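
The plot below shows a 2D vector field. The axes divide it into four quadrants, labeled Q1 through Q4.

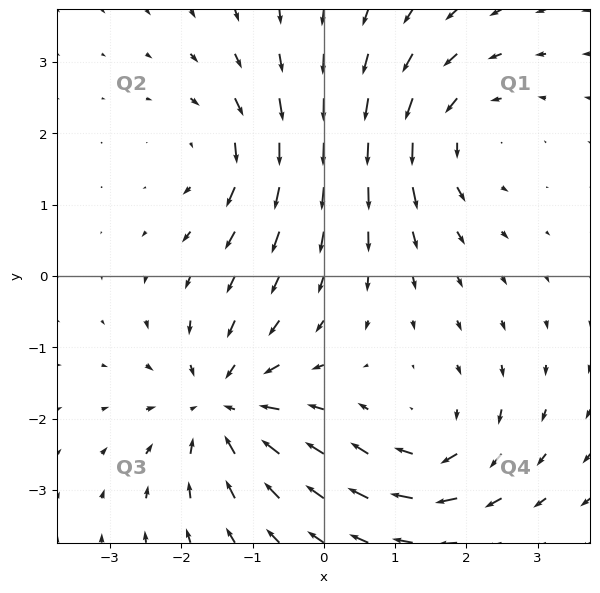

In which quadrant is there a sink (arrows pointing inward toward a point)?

Q3

The sink sits at approximately (-1.4, -1.8), which lies in quadrant Q3. The divergence there is about -5, negative as expected for a sink.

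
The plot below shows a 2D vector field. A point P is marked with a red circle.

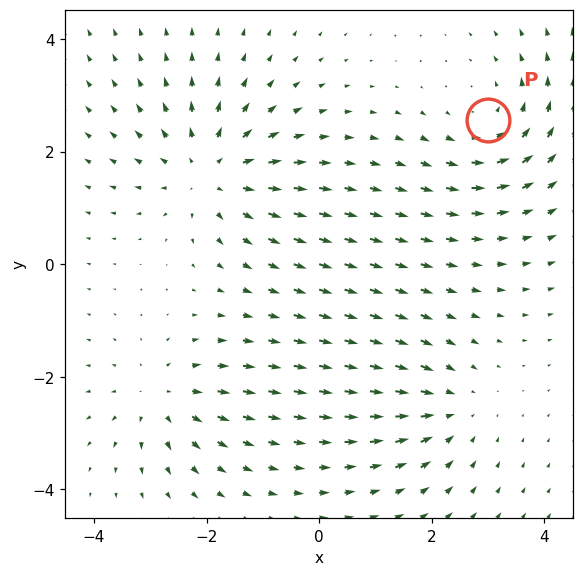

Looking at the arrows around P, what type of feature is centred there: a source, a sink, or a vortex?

vortex

At P (3.0, 2.6) the arrows circulate counterclockwise. Divergence ≈0, curl about +3 — near-zero divergence with nonzero curl is a vortex.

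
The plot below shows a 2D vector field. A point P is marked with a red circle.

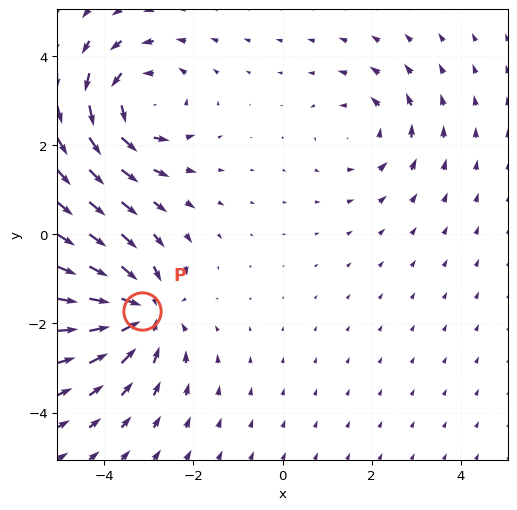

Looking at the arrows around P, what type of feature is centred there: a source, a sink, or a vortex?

sink

At P (-3.2, -1.7) the arrows converge inward. Divergence about -5, curl ≈0 — negative divergence with near-zero curl is a sink.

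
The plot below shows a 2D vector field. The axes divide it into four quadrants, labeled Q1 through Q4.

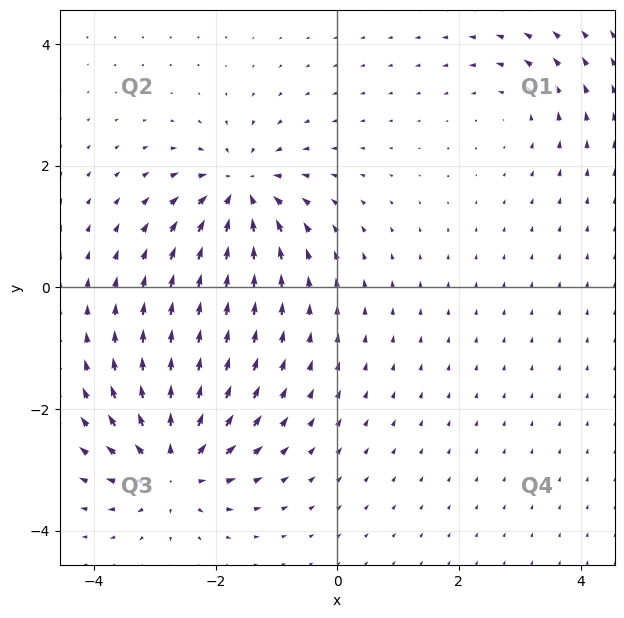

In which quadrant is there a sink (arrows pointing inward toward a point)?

The sink sits at approximately (-1.6, 1.6), which lies in quadrant Q2. The divergence there is about -6, negative as expected for a sink.

Q2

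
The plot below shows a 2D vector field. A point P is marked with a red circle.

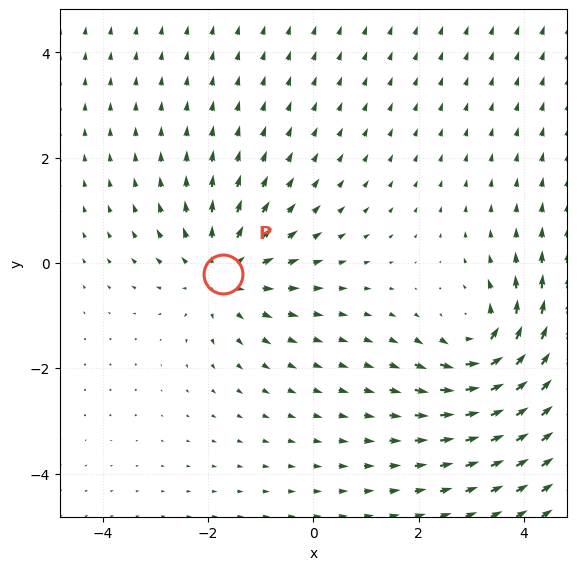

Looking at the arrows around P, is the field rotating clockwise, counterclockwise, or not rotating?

not rotating

Near P at (-1.7, -0.2) the arrows show no circulation. The curl there is ≈0.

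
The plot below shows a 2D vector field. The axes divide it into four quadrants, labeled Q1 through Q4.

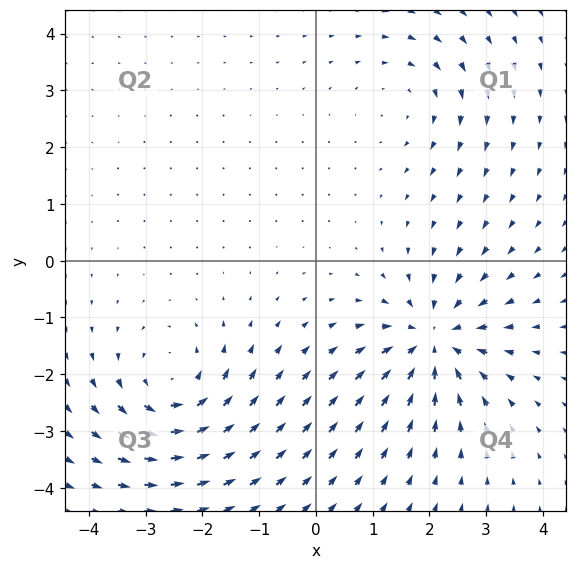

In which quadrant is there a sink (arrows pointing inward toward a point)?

Q4

The sink sits at approximately (2.1, -1.4), which lies in quadrant Q4. The divergence there is about -6, negative as expected for a sink.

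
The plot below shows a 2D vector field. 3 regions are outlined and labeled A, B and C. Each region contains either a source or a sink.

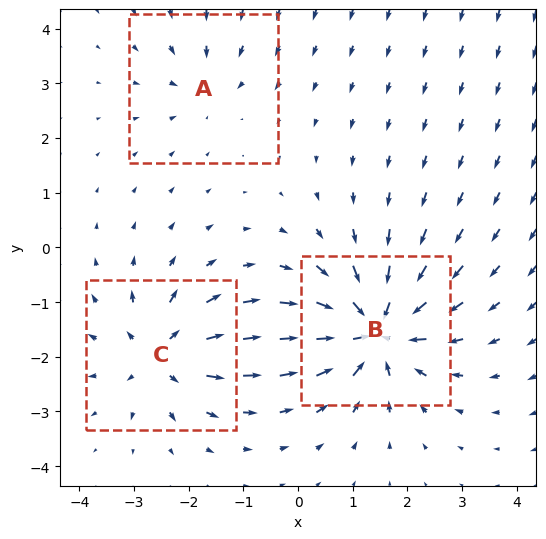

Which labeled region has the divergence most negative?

B

Divergence at each region's feature centre — A: about -2, B: about -6, C: about +4. Region B is most negative.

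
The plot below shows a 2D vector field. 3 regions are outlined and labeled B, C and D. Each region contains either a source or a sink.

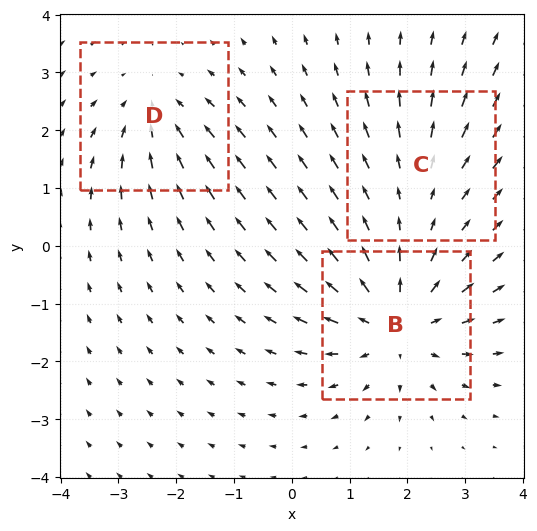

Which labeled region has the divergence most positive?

B

Divergence at each region's feature centre — B: about +4, C: about +2, D: about -3. Region B is most positive.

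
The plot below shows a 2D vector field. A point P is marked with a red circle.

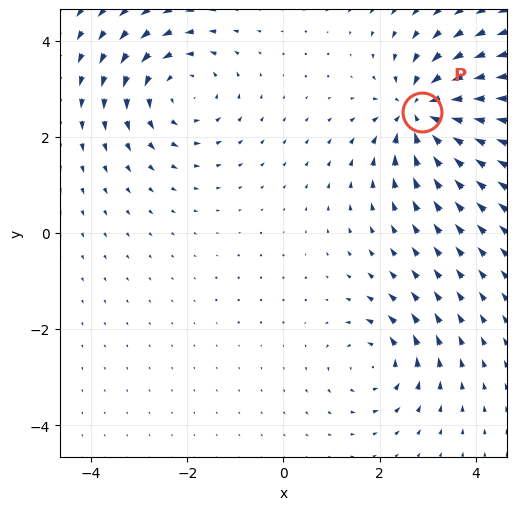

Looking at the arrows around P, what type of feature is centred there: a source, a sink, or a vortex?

At P (2.9, 2.5) the arrows converge inward. Divergence about -5, curl ≈0 — negative divergence with near-zero curl is a sink.

sink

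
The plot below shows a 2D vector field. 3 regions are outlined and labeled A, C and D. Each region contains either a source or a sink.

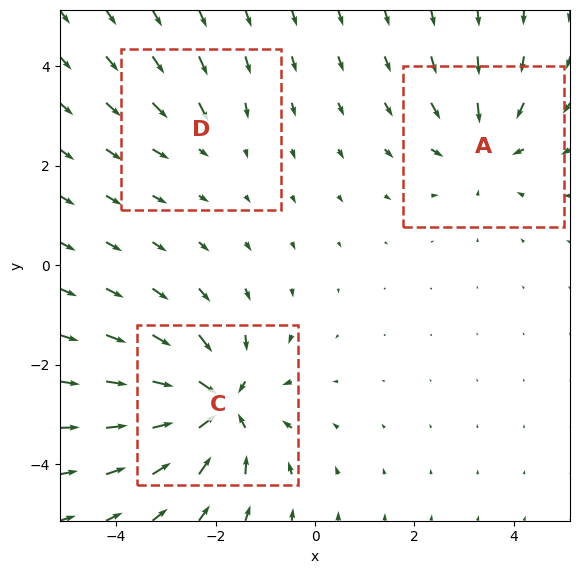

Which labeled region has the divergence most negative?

Divergence at each region's feature centre — A: about -3, C: about -5, D: about -2. Region C is most negative.

C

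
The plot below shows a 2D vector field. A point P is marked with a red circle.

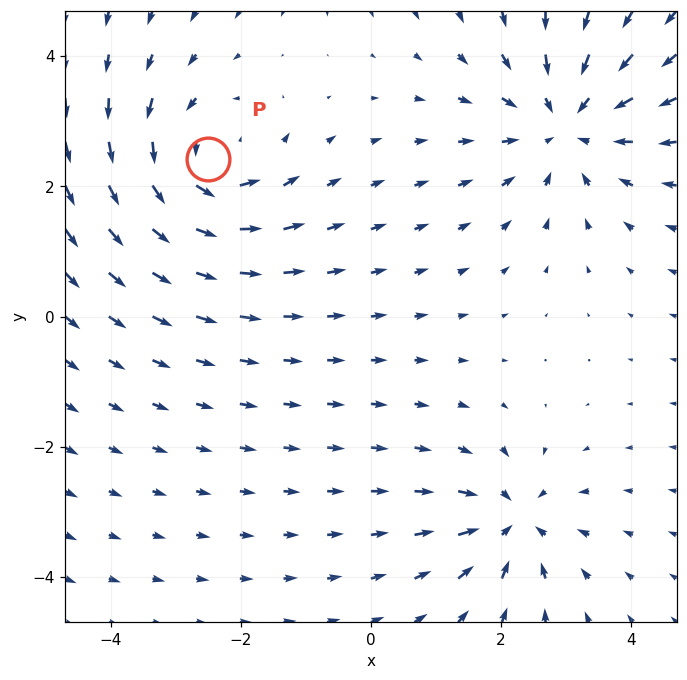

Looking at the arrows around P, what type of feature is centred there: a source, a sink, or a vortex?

At P (-2.5, 2.4) the arrows circulate counterclockwise. Divergence ≈0, curl about +4 — near-zero divergence with nonzero curl is a vortex.

vortex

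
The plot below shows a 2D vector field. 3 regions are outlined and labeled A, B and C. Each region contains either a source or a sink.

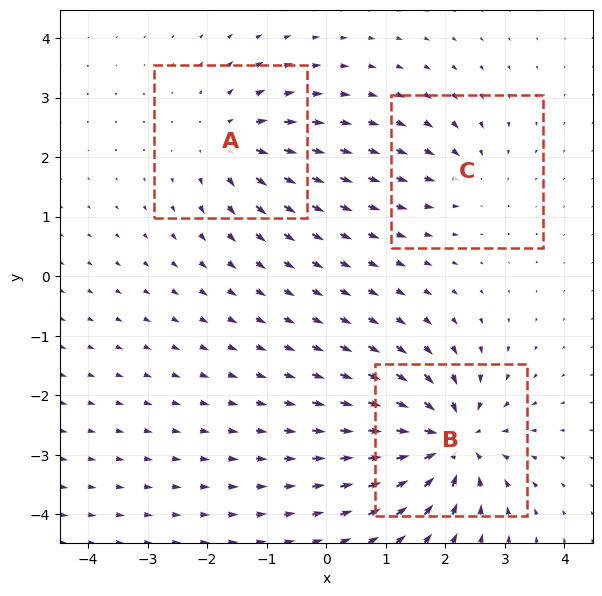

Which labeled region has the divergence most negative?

B

Divergence at each region's feature centre — A: about +4, B: about -7, C: about -3. Region B is most negative.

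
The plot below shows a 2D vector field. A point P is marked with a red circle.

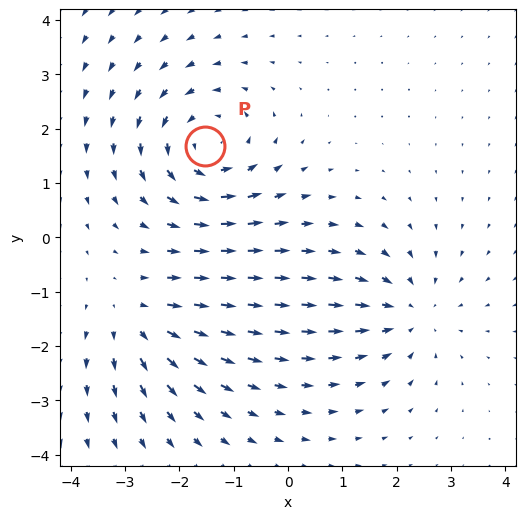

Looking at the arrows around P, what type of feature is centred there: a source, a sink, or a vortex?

At P (-1.5, 1.7) the arrows circulate counterclockwise. Divergence ≈0, curl about +5 — near-zero divergence with nonzero curl is a vortex.

vortex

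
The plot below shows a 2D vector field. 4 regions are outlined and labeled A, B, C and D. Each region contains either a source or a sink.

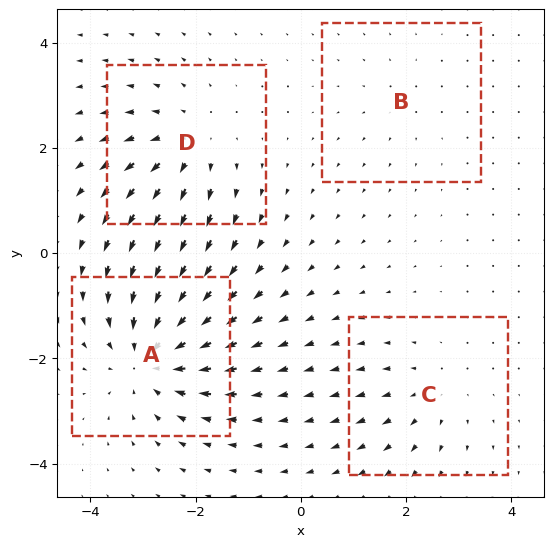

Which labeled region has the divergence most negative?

A

Divergence at each region's feature centre — A: about -6, B: about +2, C: about +3, D: about +4. Region A is most negative.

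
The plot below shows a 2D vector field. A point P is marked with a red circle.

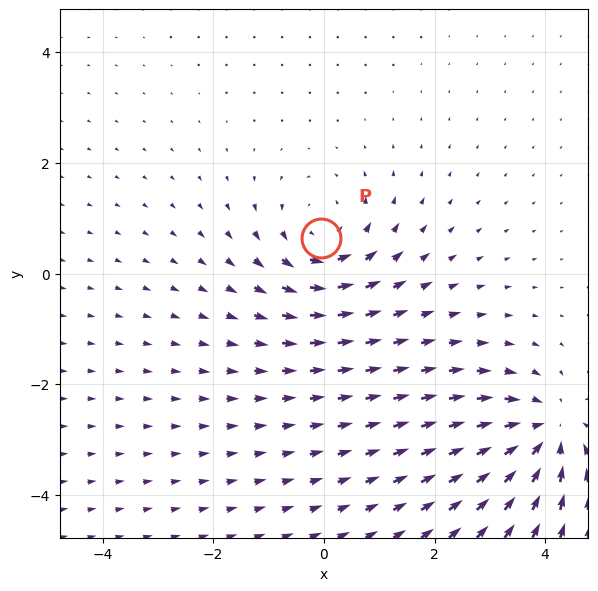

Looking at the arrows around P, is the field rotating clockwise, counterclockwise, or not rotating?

counterclockwise

Near P at (-0.0, 0.6) the arrows circulate counterclockwise. The curl (z-component) there is about +3; positive curl means counterclockwise rotation.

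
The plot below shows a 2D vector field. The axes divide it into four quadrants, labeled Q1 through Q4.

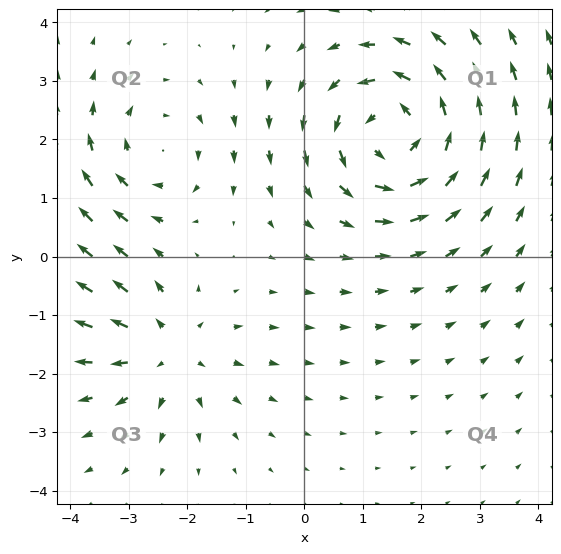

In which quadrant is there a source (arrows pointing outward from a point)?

The source sits at approximately (-2.3, -1.6), which lies in quadrant Q3. The divergence there is about +3, positive as expected for a source.

Q3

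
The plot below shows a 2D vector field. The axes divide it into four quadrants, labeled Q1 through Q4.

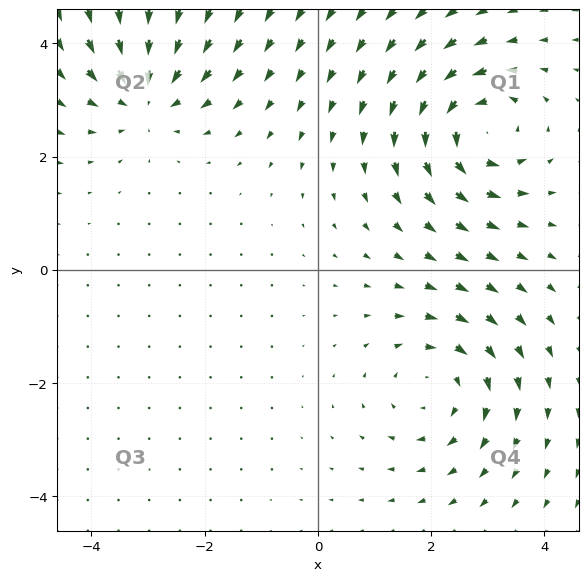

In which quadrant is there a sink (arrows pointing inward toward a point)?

Q2

The sink sits at approximately (-3.0, 3.1), which lies in quadrant Q2. The divergence there is about -4, negative as expected for a sink.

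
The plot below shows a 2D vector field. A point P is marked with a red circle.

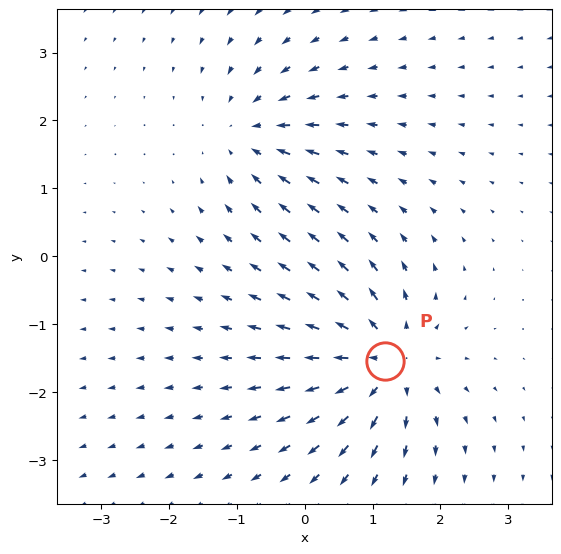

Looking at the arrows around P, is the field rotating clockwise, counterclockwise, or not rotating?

not rotating

Near P at (1.2, -1.5) the arrows show no circulation. The curl there is ≈0.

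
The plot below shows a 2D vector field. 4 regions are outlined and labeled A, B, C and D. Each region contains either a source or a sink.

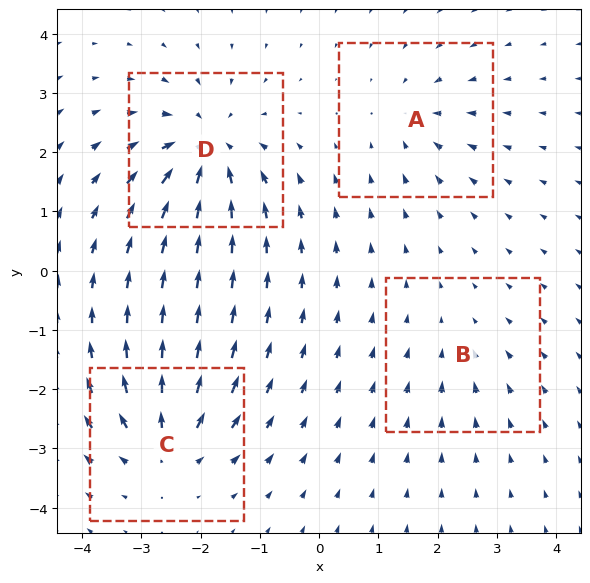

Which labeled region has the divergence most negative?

D

Divergence at each region's feature centre — A: about -4, B: about -2, C: about +6, D: about -7. Region D is most negative.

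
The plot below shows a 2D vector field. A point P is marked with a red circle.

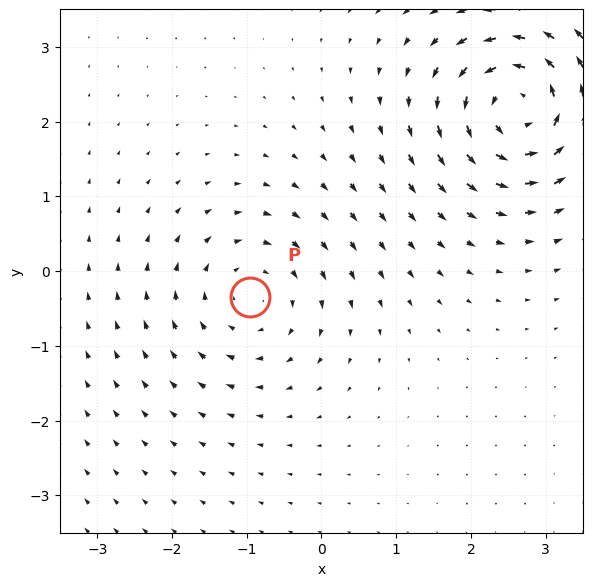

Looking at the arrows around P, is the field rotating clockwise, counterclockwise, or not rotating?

Near P at (-1.0, -0.3) the arrows circulate clockwise. The curl (z-component) there is about -3; negative curl means clockwise rotation.

clockwise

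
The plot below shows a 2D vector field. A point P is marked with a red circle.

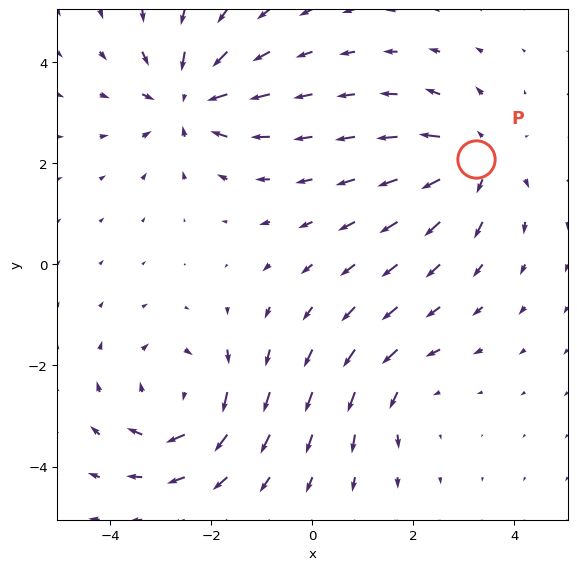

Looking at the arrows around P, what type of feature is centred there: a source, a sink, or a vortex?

source

At P (3.2, 2.1) the arrows spread outward. Divergence about +4, curl ≈0 — positive divergence with near-zero curl is a source.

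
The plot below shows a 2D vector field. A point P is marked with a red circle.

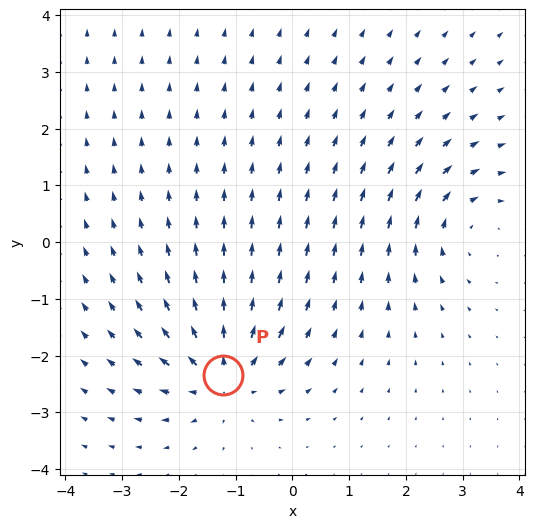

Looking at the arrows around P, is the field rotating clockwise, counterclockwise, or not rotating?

Near P at (-1.2, -2.3) the arrows show no circulation. The curl there is ≈0.

not rotating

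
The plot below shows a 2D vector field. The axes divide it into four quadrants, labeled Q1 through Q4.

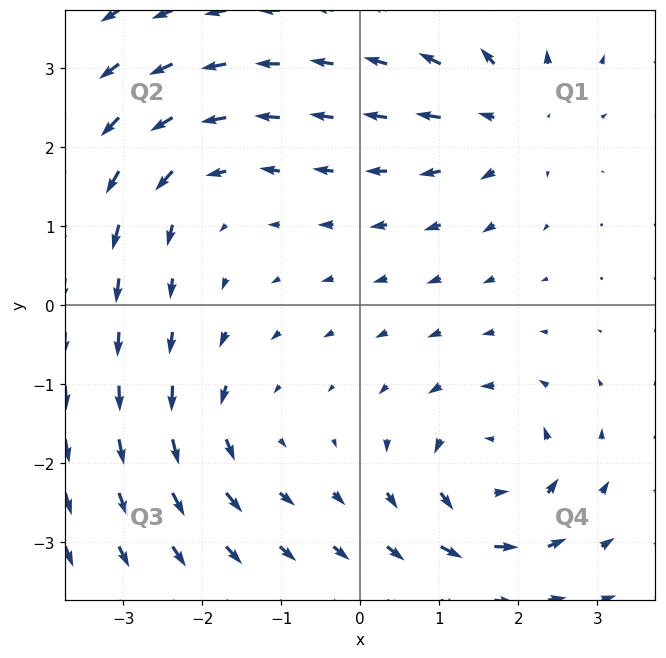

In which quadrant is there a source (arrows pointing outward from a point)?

The source sits at approximately (1.9, 2.3), which lies in quadrant Q1. The divergence there is about +4, positive as expected for a source.

Q1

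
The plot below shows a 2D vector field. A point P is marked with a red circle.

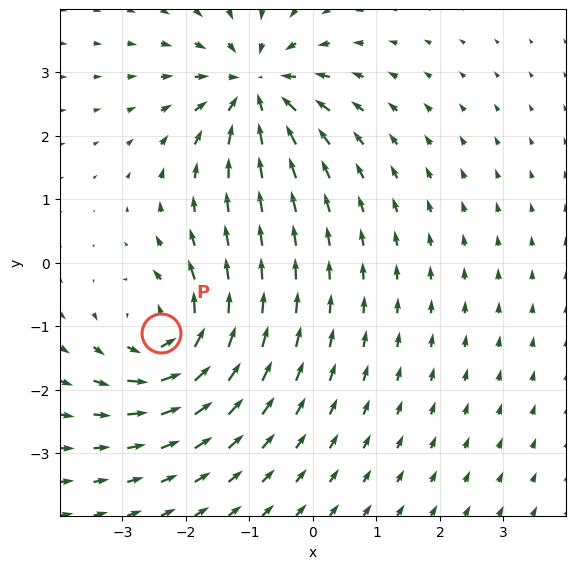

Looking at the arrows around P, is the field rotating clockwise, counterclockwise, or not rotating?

Near P at (-2.4, -1.1) the arrows circulate counterclockwise. The curl (z-component) there is about +6; positive curl means counterclockwise rotation.

counterclockwise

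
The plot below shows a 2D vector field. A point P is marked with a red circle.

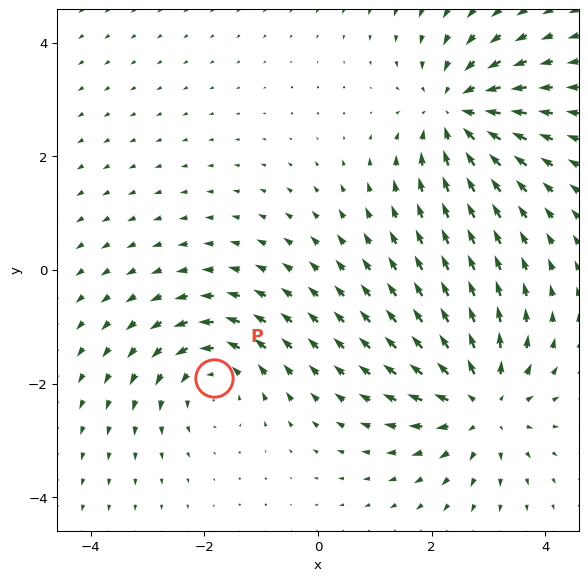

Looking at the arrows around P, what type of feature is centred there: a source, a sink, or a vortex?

At P (-1.8, -1.9) the arrows circulate counterclockwise. Divergence ≈0, curl about +4 — near-zero divergence with nonzero curl is a vortex.

vortex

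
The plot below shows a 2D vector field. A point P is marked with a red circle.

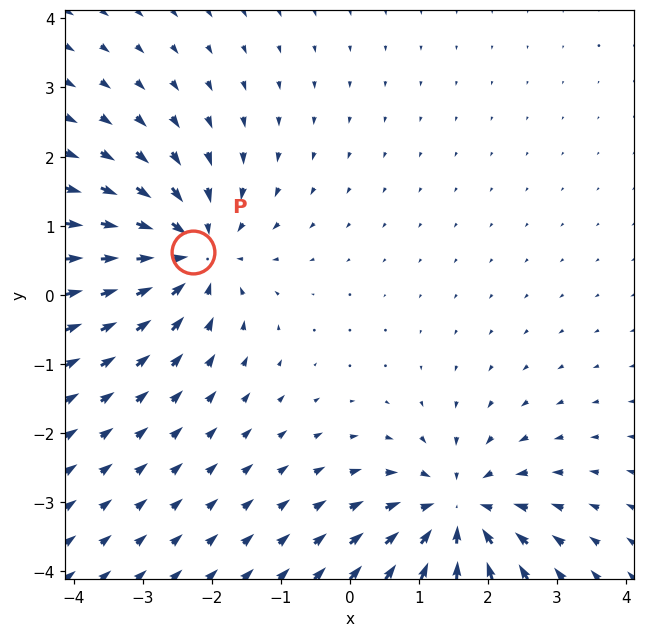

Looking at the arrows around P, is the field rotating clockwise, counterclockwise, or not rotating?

Near P at (-2.3, 0.6) the arrows show no circulation. The curl there is ≈0.

not rotating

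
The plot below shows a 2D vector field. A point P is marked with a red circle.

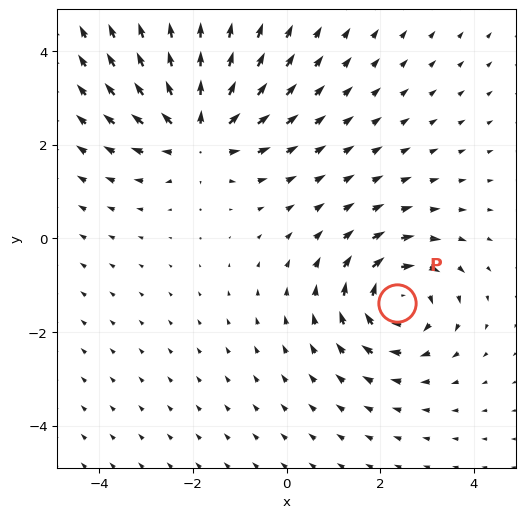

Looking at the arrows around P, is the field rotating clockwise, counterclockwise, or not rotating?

clockwise

Near P at (2.4, -1.4) the arrows circulate clockwise. The curl (z-component) there is about -4; negative curl means clockwise rotation.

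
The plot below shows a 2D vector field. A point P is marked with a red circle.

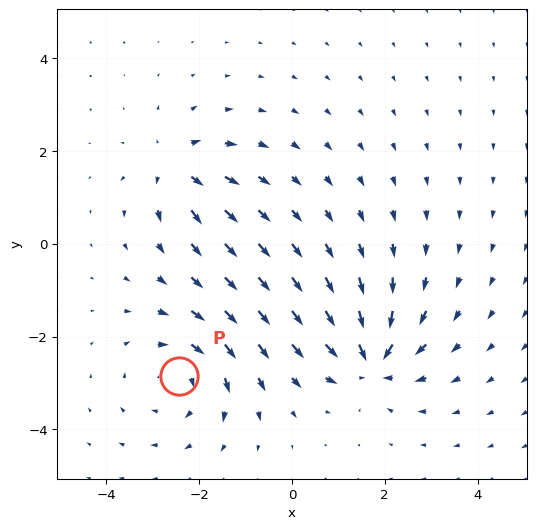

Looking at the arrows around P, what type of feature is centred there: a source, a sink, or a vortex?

vortex

At P (-2.4, -2.8) the arrows circulate clockwise. Divergence ≈0, curl about -3 — near-zero divergence with nonzero curl is a vortex.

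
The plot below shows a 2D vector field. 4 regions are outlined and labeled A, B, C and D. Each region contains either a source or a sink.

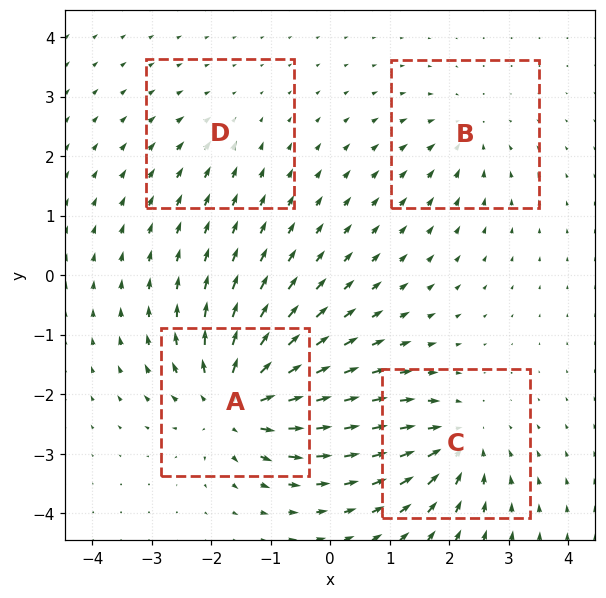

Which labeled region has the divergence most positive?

Divergence at each region's feature centre — A: about +8, B: about -4, C: about -5, D: about -2. Region A is most positive.

A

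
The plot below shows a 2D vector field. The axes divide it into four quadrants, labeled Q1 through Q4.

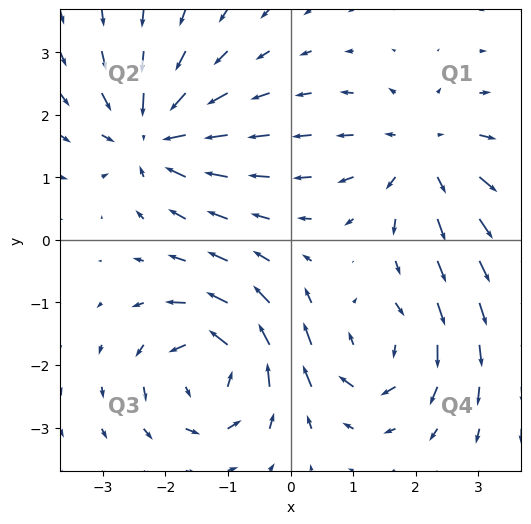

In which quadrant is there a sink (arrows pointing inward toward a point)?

Q2

The sink sits at approximately (-2.2, 1.7), which lies in quadrant Q2. The divergence there is about -5, negative as expected for a sink.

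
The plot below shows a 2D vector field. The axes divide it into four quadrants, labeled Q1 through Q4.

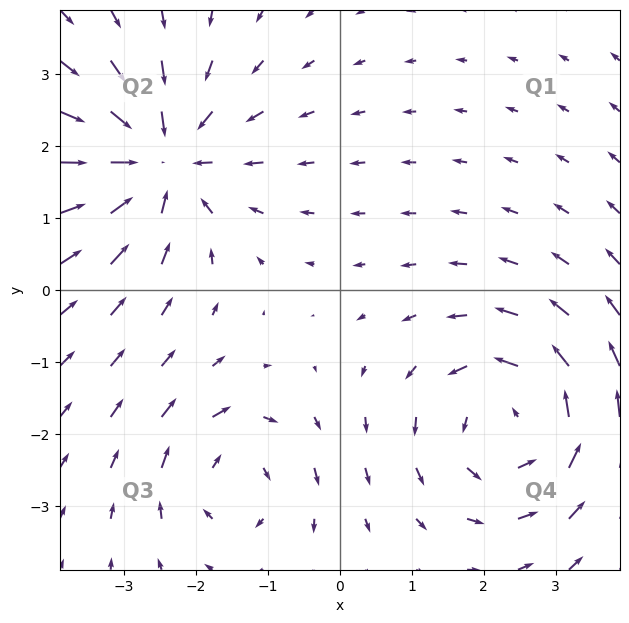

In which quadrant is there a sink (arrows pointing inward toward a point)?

Q2

The sink sits at approximately (-2.5, 1.8), which lies in quadrant Q2. The divergence there is about -5, negative as expected for a sink.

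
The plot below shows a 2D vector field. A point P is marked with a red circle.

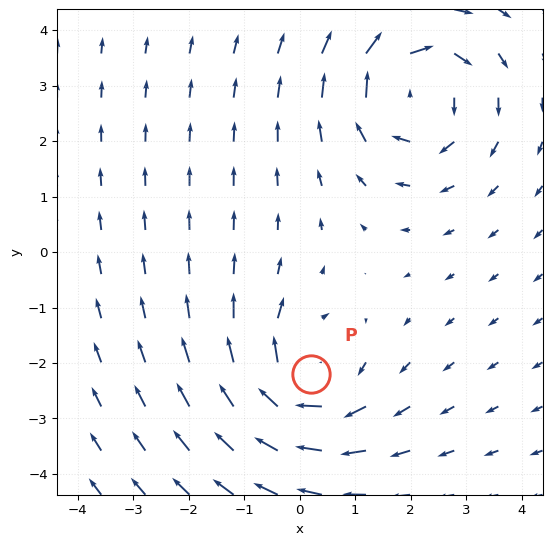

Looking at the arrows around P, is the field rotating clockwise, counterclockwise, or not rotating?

clockwise

Near P at (0.2, -2.2) the arrows circulate clockwise. The curl (z-component) there is about -5; negative curl means clockwise rotation.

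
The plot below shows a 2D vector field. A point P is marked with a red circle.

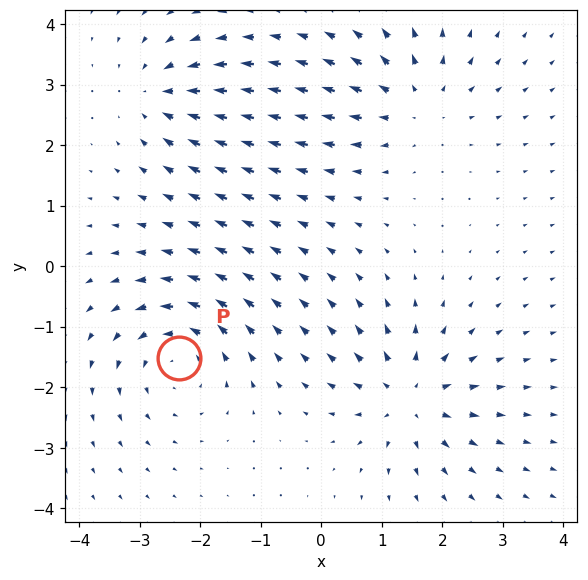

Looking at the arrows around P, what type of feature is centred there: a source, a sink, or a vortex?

vortex

At P (-2.3, -1.5) the arrows circulate counterclockwise. Divergence ≈0, curl about +4 — near-zero divergence with nonzero curl is a vortex.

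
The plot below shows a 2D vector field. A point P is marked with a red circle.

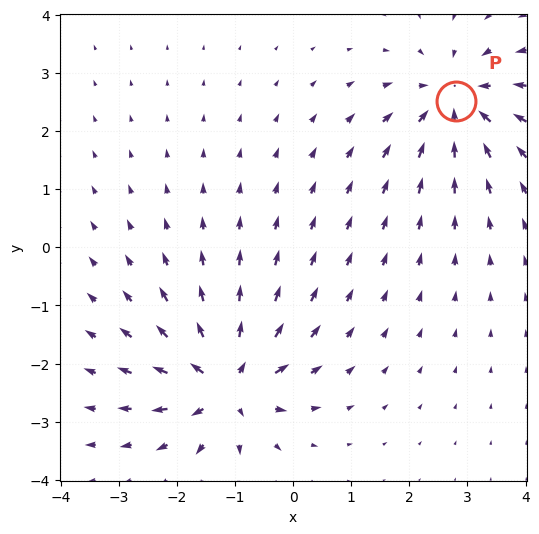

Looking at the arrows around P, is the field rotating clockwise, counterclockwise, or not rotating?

Near P at (2.8, 2.5) the arrows show no circulation. The curl there is ≈0.

not rotating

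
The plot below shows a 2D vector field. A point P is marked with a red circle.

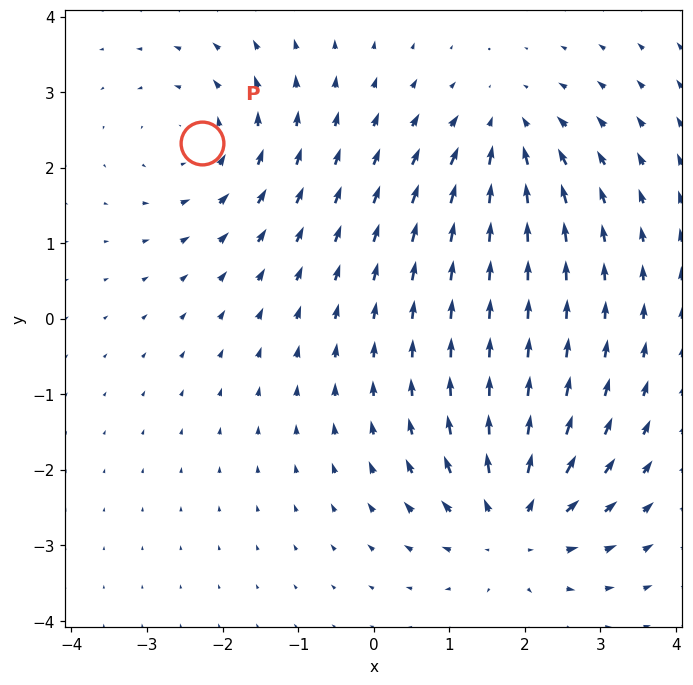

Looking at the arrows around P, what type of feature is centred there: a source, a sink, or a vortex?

At P (-2.3, 2.3) the arrows circulate counterclockwise. Divergence ≈0, curl about +3 — near-zero divergence with nonzero curl is a vortex.

vortex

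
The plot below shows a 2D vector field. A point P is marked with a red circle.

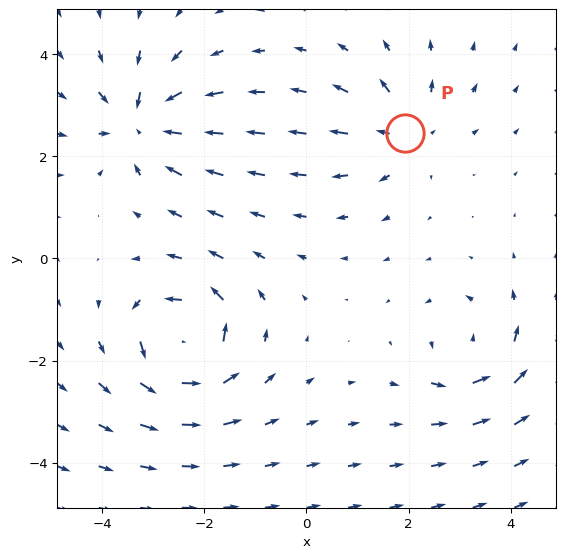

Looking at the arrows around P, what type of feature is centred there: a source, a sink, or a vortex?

source

At P (1.9, 2.5) the arrows spread outward. Divergence about +4, curl ≈0 — positive divergence with near-zero curl is a source.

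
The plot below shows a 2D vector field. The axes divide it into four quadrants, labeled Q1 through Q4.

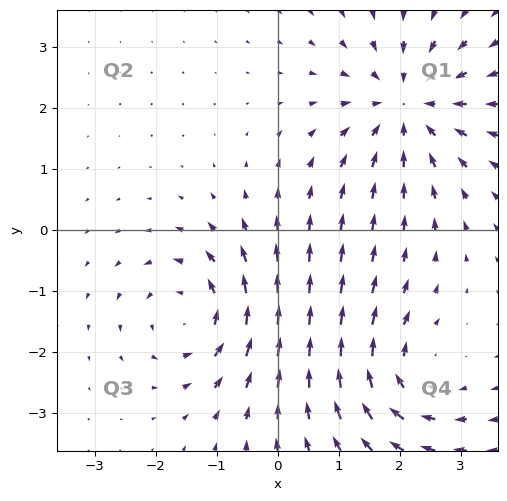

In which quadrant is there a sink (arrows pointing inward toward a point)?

The sink sits at approximately (2.1, 2.0), which lies in quadrant Q1. The divergence there is about -5, negative as expected for a sink.

Q1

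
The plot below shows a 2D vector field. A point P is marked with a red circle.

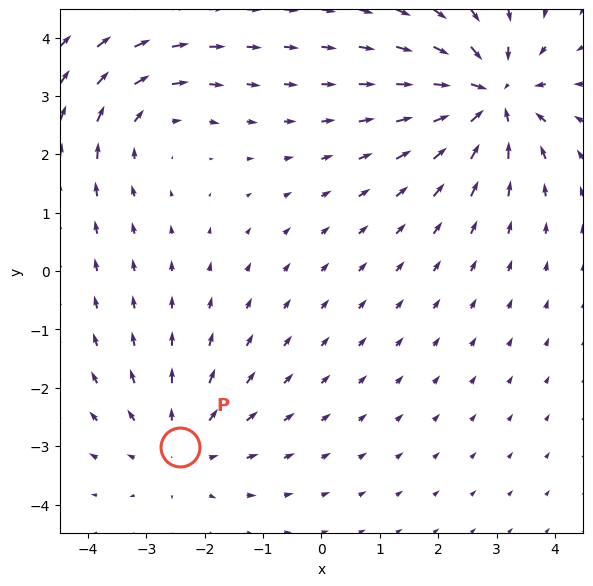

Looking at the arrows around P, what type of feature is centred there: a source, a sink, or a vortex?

source

At P (-2.4, -3.0) the arrows spread outward. Divergence about +3, curl ≈0 — positive divergence with near-zero curl is a source.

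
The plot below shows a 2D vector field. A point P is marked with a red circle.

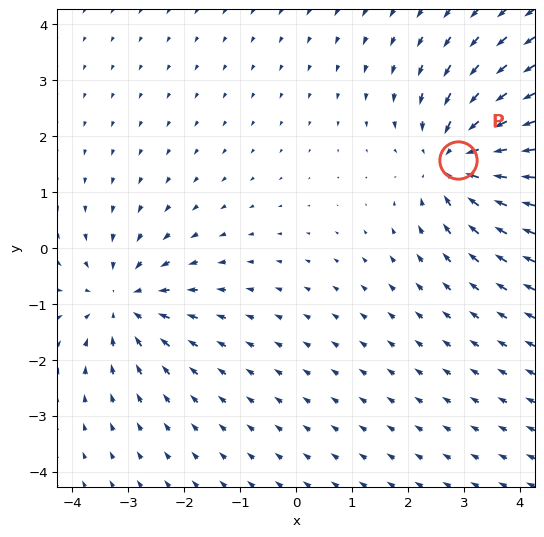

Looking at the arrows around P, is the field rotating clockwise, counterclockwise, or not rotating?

not rotating

Near P at (2.9, 1.6) the arrows show no circulation. The curl there is ≈0.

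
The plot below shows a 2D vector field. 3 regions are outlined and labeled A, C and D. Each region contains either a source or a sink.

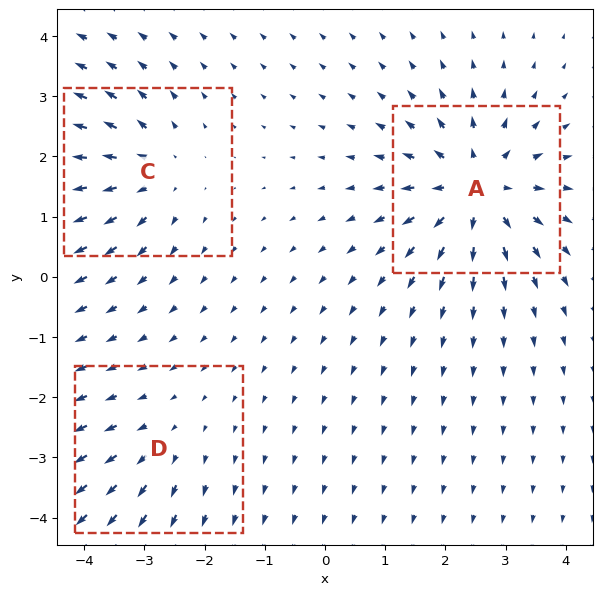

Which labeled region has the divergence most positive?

A

Divergence at each region's feature centre — A: about +6, C: about +4, D: about +2. Region A is most positive.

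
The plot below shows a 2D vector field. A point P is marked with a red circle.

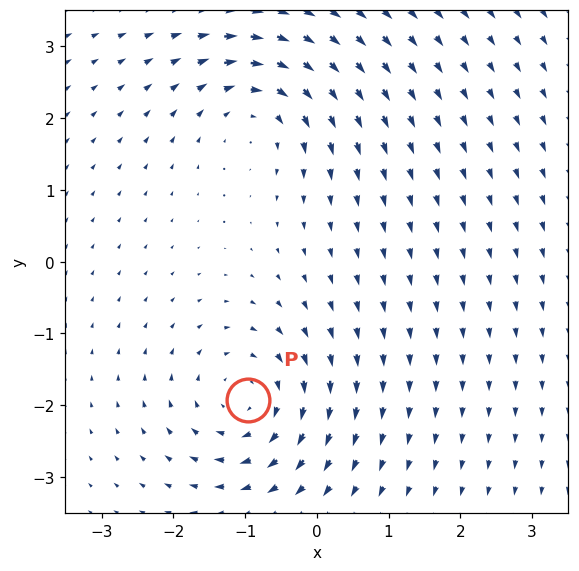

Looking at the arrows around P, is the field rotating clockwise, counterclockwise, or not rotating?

clockwise

Near P at (-1.0, -1.9) the arrows circulate clockwise. The curl (z-component) there is about -4; negative curl means clockwise rotation.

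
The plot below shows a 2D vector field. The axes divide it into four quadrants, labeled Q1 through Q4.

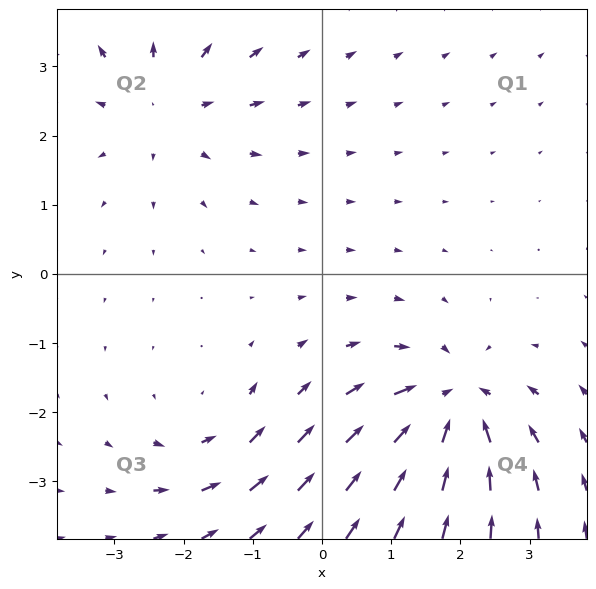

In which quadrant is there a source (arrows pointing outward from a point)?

Q2

The source sits at approximately (-2.3, 2.5), which lies in quadrant Q2. The divergence there is about +3, positive as expected for a source.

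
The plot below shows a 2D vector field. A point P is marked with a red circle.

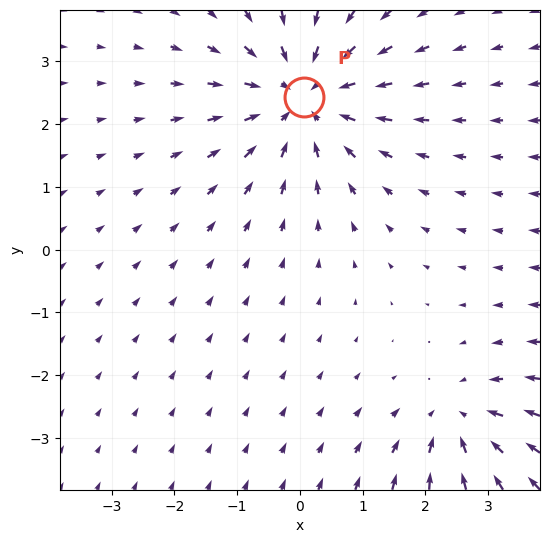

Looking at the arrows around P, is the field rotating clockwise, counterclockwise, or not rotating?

Near P at (0.1, 2.4) the arrows show no circulation. The curl there is ≈0.

not rotating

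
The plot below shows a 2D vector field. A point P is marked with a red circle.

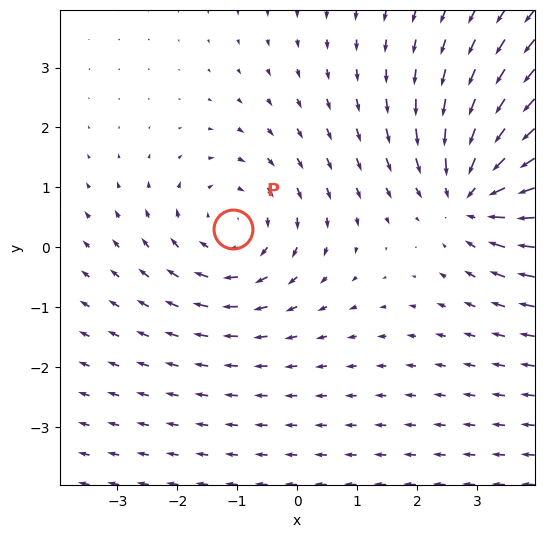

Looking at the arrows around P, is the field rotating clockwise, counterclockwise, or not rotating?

clockwise

Near P at (-1.1, 0.3) the arrows circulate clockwise. The curl (z-component) there is about -2; negative curl means clockwise rotation.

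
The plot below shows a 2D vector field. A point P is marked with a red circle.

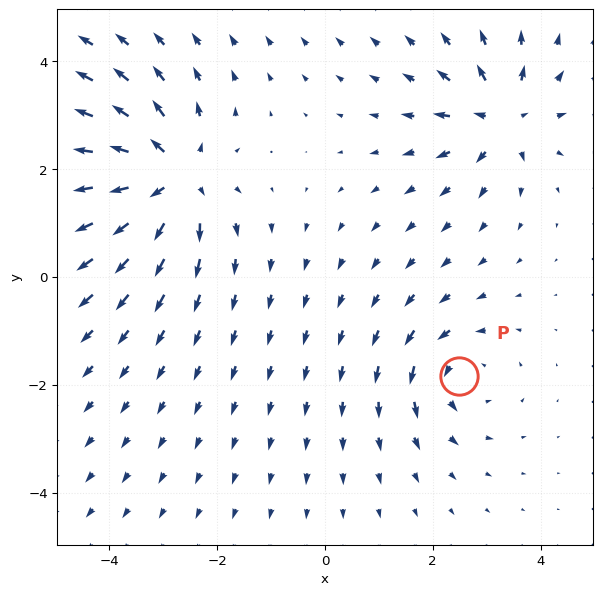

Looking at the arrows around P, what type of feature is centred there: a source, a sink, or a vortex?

vortex

At P (2.5, -1.8) the arrows circulate counterclockwise. Divergence ≈0, curl about +3 — near-zero divergence with nonzero curl is a vortex.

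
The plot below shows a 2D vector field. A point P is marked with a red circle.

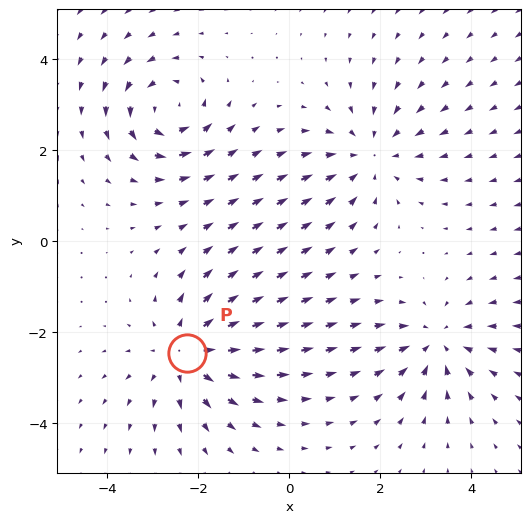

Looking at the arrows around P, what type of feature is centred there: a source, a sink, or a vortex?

source

At P (-2.3, -2.5) the arrows spread outward. Divergence about +4, curl ≈0 — positive divergence with near-zero curl is a source.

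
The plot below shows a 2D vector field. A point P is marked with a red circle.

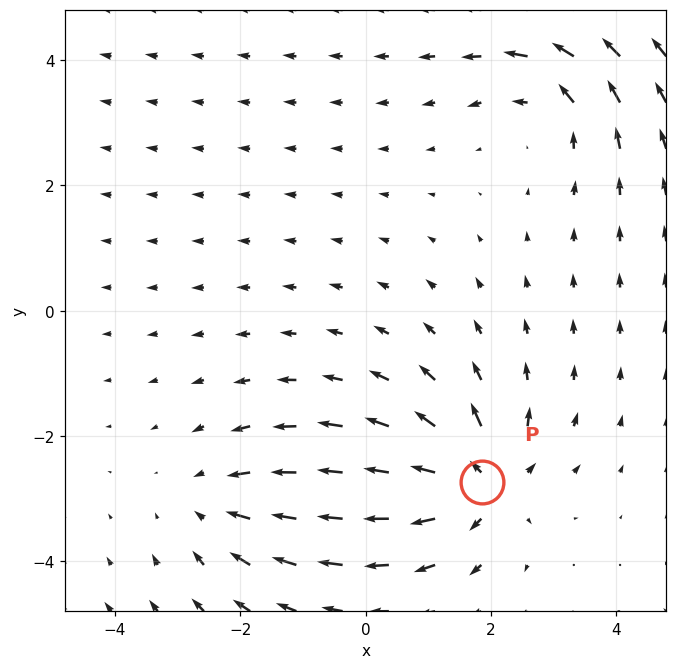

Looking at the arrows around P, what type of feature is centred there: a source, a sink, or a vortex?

source

At P (1.8, -2.7) the arrows spread outward. Divergence about +4, curl ≈0 — positive divergence with near-zero curl is a source.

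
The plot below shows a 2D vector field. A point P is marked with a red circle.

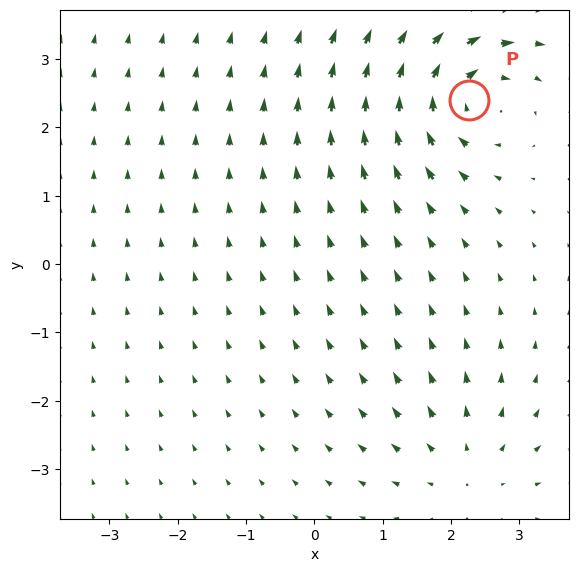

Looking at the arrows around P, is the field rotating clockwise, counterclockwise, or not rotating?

clockwise

Near P at (2.3, 2.4) the arrows circulate clockwise. The curl (z-component) there is about -6; negative curl means clockwise rotation.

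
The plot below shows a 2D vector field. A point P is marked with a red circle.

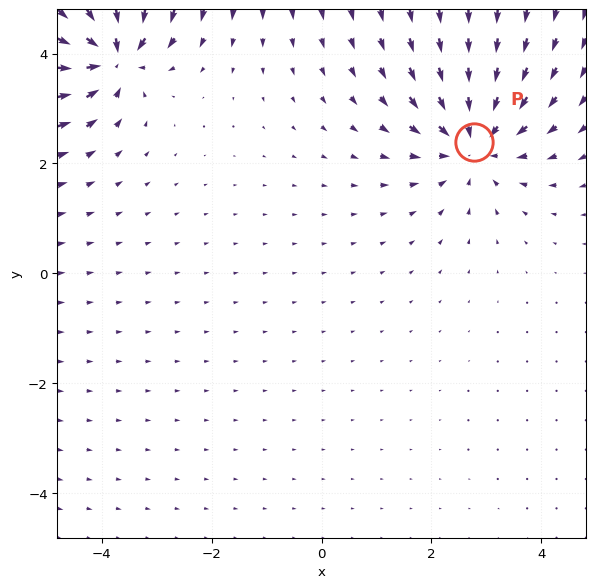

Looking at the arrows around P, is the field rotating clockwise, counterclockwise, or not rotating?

Near P at (2.8, 2.4) the arrows show no circulation. The curl there is ≈0.

not rotating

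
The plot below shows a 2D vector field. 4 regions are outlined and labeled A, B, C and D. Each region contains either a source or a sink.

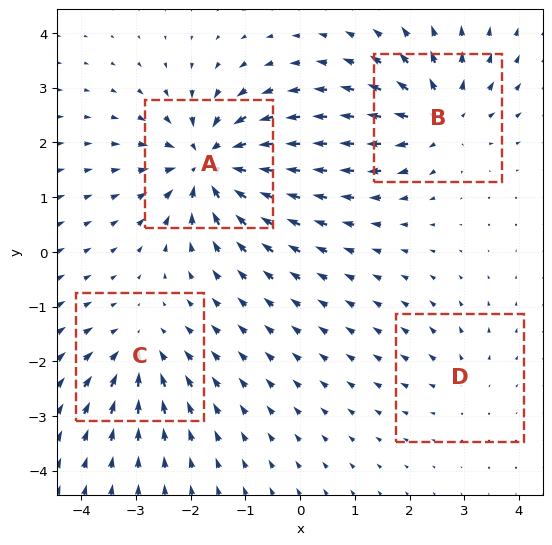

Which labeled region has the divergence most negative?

A

Divergence at each region's feature centre — A: about -8, B: about +6, C: about -4, D: about +2. Region A is most negative.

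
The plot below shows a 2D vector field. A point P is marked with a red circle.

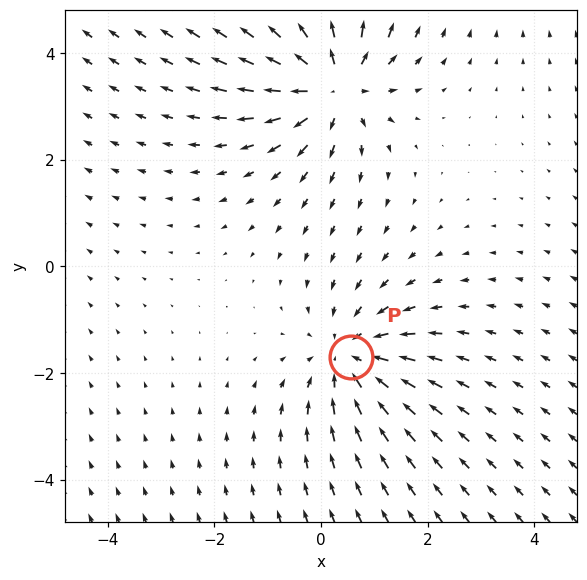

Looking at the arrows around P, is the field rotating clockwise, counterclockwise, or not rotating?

not rotating

Near P at (0.6, -1.7) the arrows show no circulation. The curl there is ≈0.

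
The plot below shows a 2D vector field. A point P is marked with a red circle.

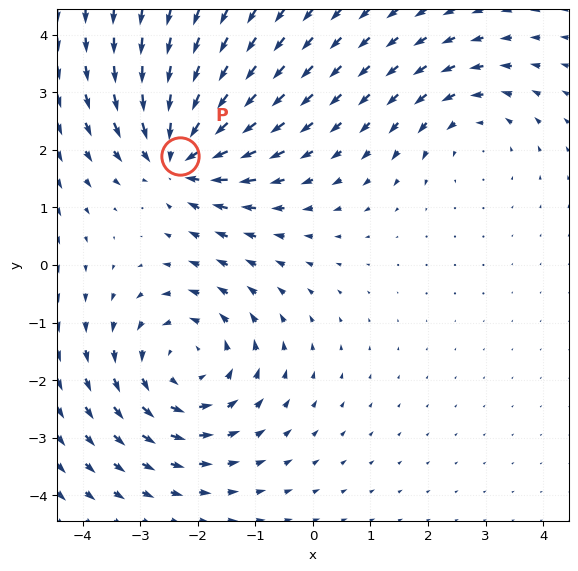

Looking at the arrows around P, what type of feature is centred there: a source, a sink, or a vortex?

sink

At P (-2.3, 1.9) the arrows converge inward. Divergence about -6, curl ≈0 — negative divergence with near-zero curl is a sink.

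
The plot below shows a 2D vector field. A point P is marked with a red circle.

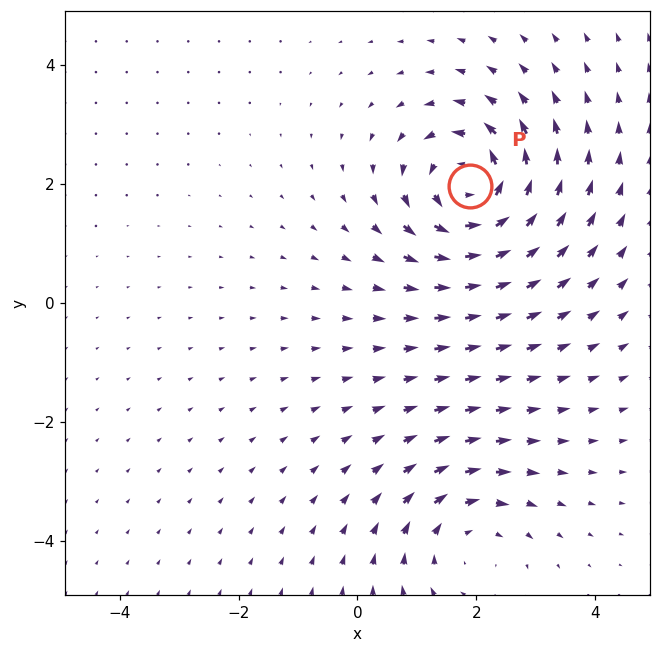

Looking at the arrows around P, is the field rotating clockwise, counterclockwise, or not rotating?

counterclockwise

Near P at (1.9, 2.0) the arrows circulate counterclockwise. The curl (z-component) there is about +5; positive curl means counterclockwise rotation.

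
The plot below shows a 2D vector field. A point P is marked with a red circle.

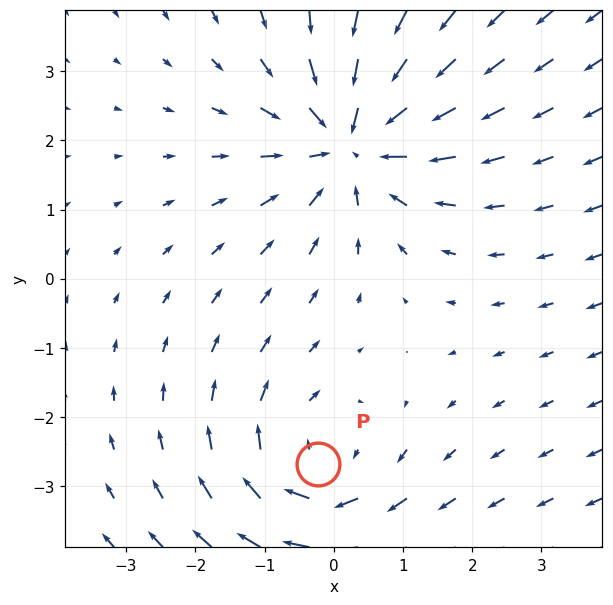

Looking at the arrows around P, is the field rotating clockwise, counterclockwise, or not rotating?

clockwise

Near P at (-0.2, -2.7) the arrows circulate clockwise. The curl (z-component) there is about -3; negative curl means clockwise rotation.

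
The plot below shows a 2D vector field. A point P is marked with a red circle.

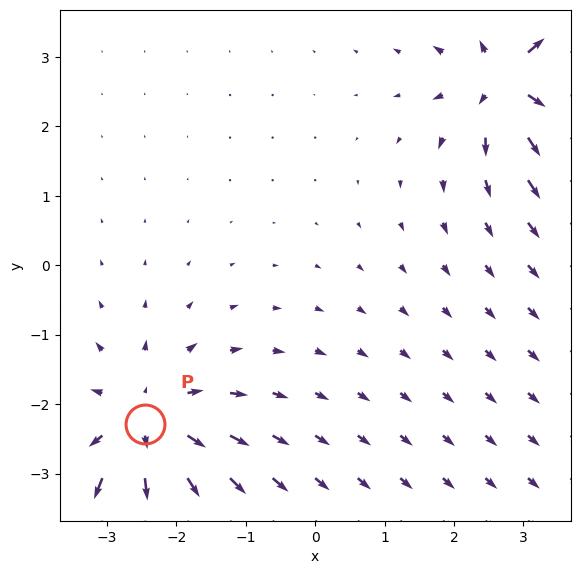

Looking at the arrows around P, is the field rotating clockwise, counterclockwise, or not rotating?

not rotating

Near P at (-2.5, -2.3) the arrows show no circulation. The curl there is ≈0.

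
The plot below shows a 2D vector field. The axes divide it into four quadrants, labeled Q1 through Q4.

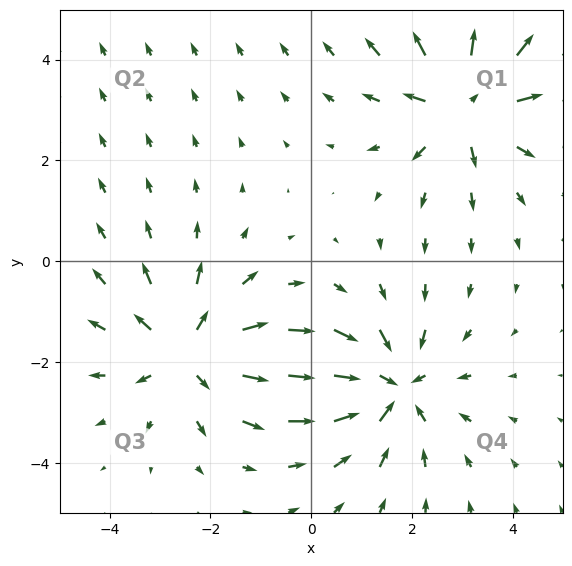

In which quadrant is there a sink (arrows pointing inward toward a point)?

Q4

The sink sits at approximately (1.6, -2.5), which lies in quadrant Q4. The divergence there is about -5, negative as expected for a sink.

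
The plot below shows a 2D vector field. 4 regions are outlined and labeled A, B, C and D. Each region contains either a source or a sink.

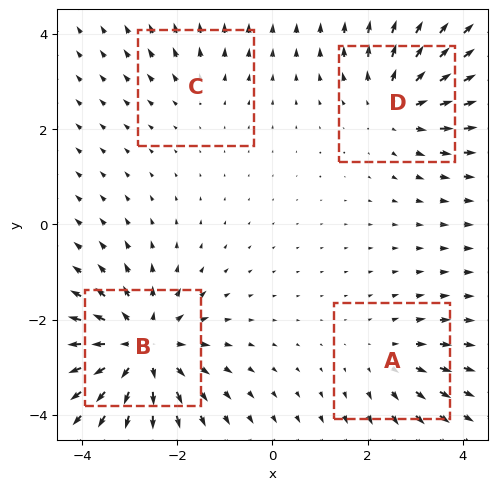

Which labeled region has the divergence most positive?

B

Divergence at each region's feature centre — A: about +3, B: about +6, C: about +2, D: about +4. Region B is most positive.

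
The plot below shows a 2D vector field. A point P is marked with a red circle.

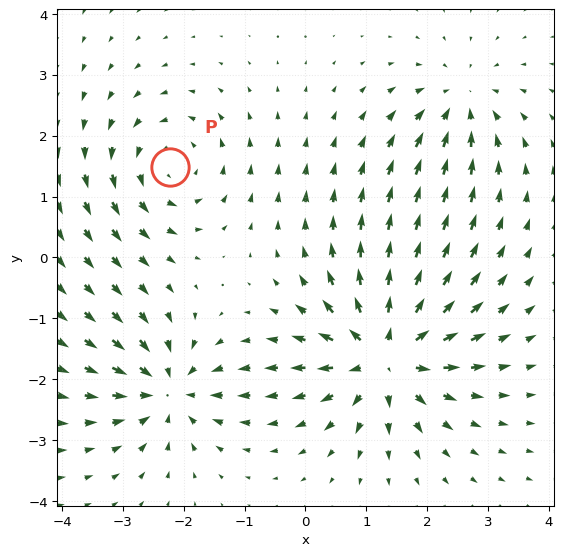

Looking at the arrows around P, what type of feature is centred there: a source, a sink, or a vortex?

vortex

At P (-2.2, 1.5) the arrows circulate counterclockwise. Divergence ≈0, curl about +4 — near-zero divergence with nonzero curl is a vortex.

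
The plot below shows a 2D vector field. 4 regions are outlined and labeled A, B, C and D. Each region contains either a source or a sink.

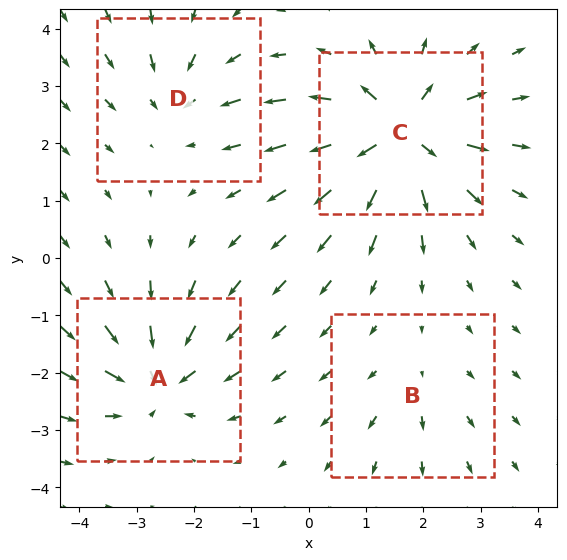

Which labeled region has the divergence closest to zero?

B

Divergence at each region's feature centre — A: about -5, B: about +2, C: about +8, D: about -4. Region B is closest to zero.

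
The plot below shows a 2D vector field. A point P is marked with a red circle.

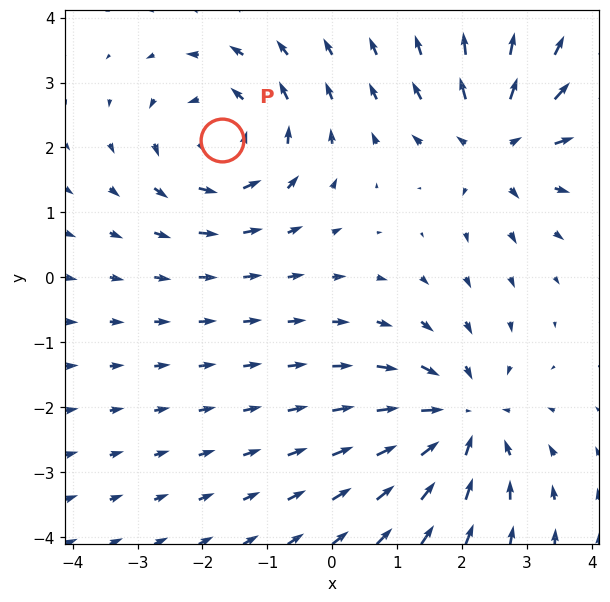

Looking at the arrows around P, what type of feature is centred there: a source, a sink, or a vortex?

vortex

At P (-1.7, 2.1) the arrows circulate counterclockwise. Divergence ≈0, curl about +3 — near-zero divergence with nonzero curl is a vortex.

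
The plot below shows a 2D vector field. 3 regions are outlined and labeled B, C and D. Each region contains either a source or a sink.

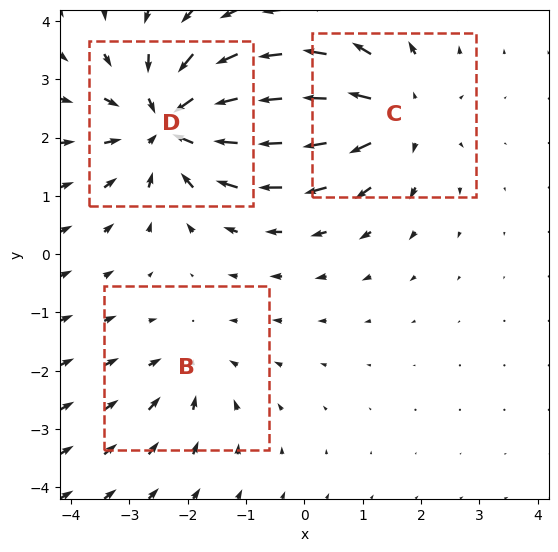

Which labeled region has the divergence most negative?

Divergence at each region's feature centre — B: about -2, C: about +3, D: about -5. Region D is most negative.

D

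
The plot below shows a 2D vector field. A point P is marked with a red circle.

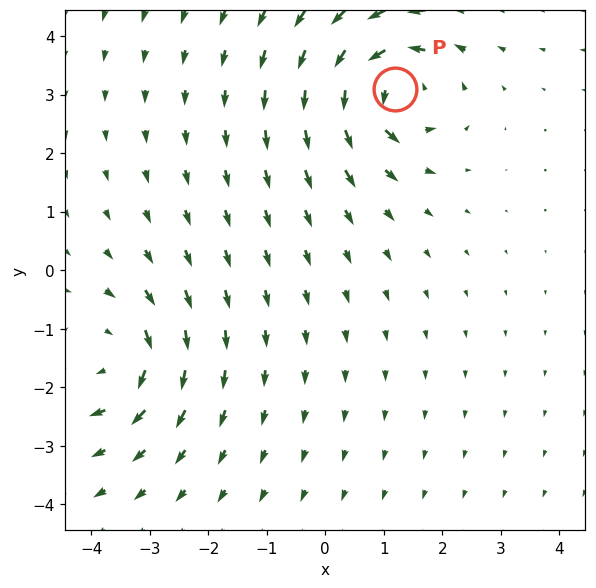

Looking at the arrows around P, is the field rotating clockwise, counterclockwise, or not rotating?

counterclockwise

Near P at (1.2, 3.1) the arrows circulate counterclockwise. The curl (z-component) there is about +6; positive curl means counterclockwise rotation.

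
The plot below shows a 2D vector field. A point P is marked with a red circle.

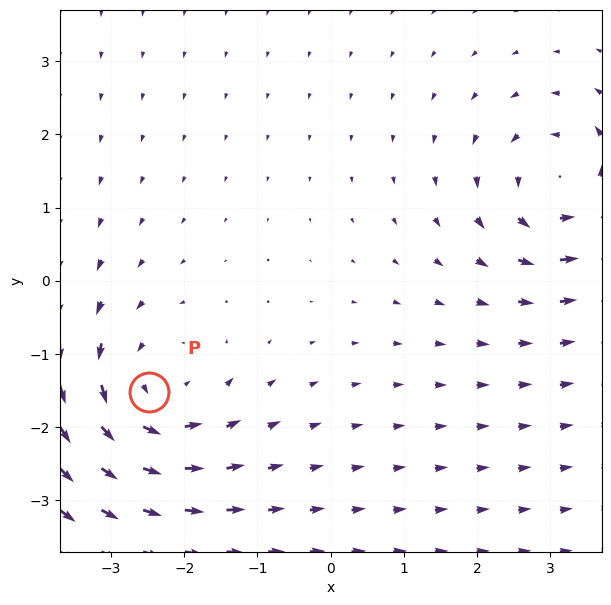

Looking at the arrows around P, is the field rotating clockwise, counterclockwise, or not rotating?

counterclockwise

Near P at (-2.5, -1.5) the arrows circulate counterclockwise. The curl (z-component) there is about +4; positive curl means counterclockwise rotation.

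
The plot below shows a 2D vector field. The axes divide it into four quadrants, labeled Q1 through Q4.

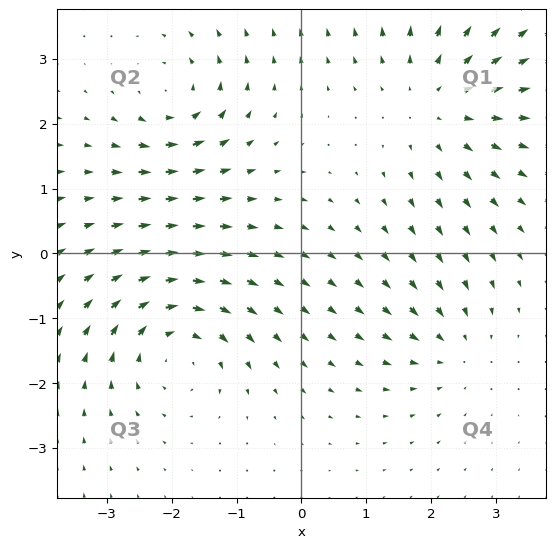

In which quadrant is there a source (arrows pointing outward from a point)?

Q1

The source sits at approximately (2.1, 2.3), which lies in quadrant Q1. The divergence there is about +4, positive as expected for a source.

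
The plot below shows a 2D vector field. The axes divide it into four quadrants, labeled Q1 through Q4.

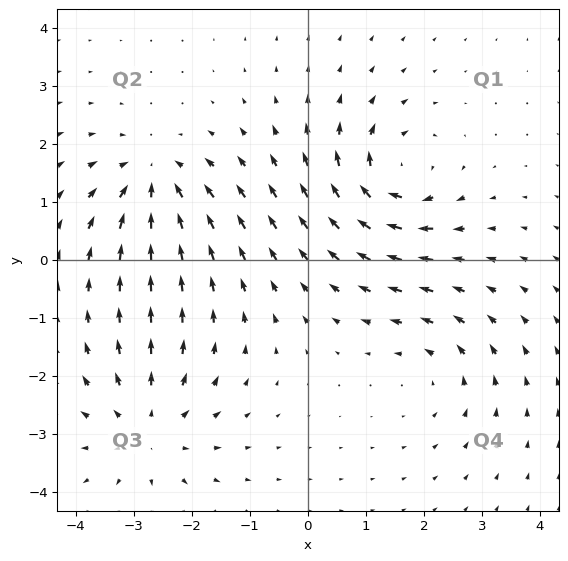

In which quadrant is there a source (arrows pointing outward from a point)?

The source sits at approximately (-2.8, -2.9), which lies in quadrant Q3. The divergence there is about +4, positive as expected for a source.

Q3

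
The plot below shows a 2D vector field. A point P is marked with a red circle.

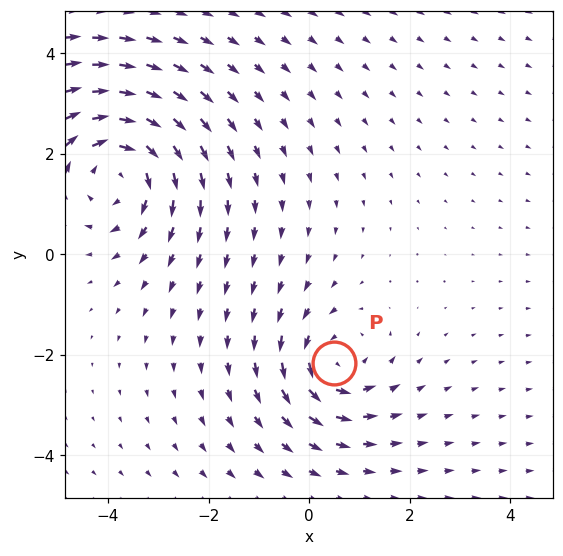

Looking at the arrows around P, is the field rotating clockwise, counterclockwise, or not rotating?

counterclockwise

Near P at (0.5, -2.2) the arrows circulate counterclockwise. The curl (z-component) there is about +4; positive curl means counterclockwise rotation.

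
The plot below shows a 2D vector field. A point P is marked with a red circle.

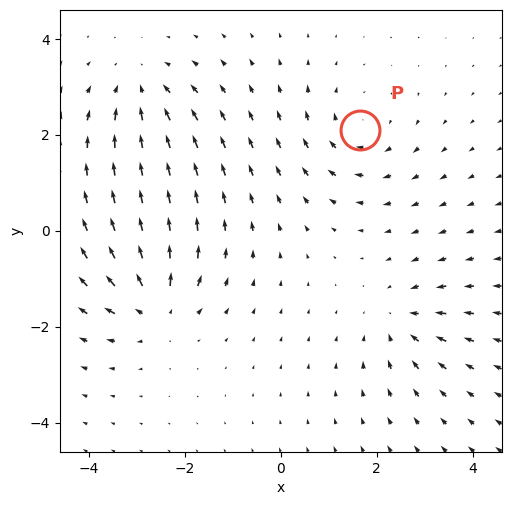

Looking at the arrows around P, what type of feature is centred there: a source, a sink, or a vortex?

vortex

At P (1.6, 2.1) the arrows circulate clockwise. Divergence ≈0, curl about -3 — near-zero divergence with nonzero curl is a vortex.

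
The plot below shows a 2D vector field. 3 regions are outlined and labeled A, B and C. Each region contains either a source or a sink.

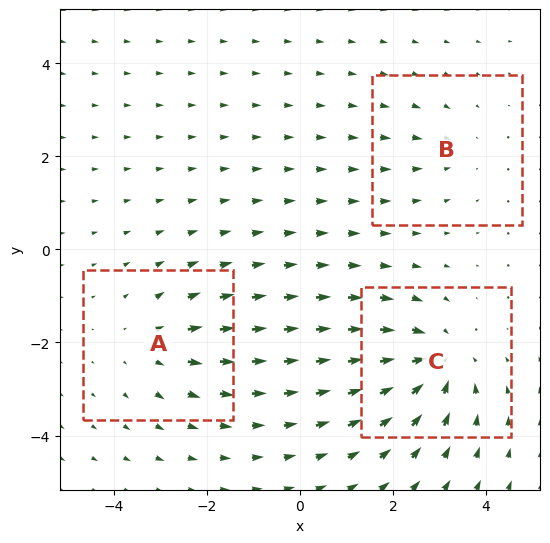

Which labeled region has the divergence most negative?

Divergence at each region's feature centre — A: about +3, B: about -2, C: about -5. Region C is most negative.

C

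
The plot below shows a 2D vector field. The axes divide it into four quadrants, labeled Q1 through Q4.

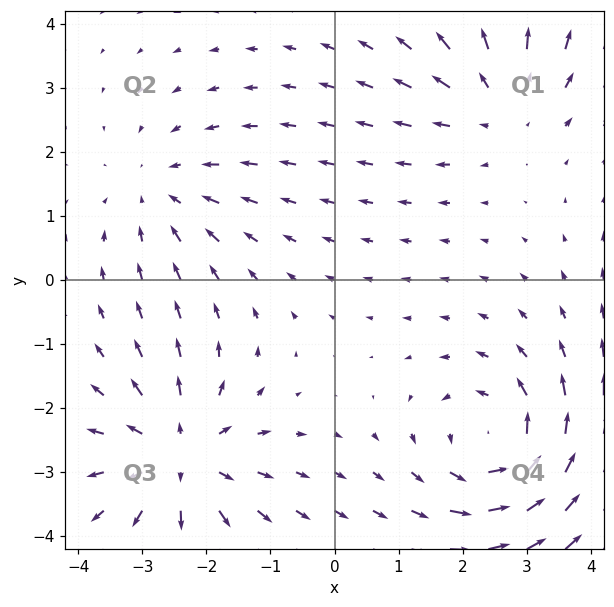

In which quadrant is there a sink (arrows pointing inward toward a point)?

The sink sits at approximately (-2.7, 1.4), which lies in quadrant Q2. The divergence there is about -2, negative as expected for a sink.

Q2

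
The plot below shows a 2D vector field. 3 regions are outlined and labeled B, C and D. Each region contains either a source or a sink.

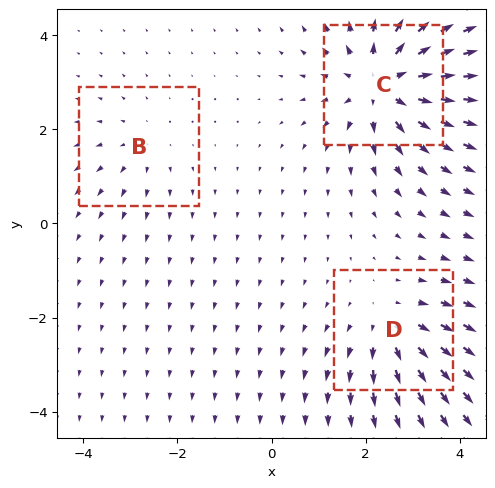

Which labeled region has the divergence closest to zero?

Divergence at each region's feature centre — B: about +2, C: about +5, D: about +3. Region B is closest to zero.

B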